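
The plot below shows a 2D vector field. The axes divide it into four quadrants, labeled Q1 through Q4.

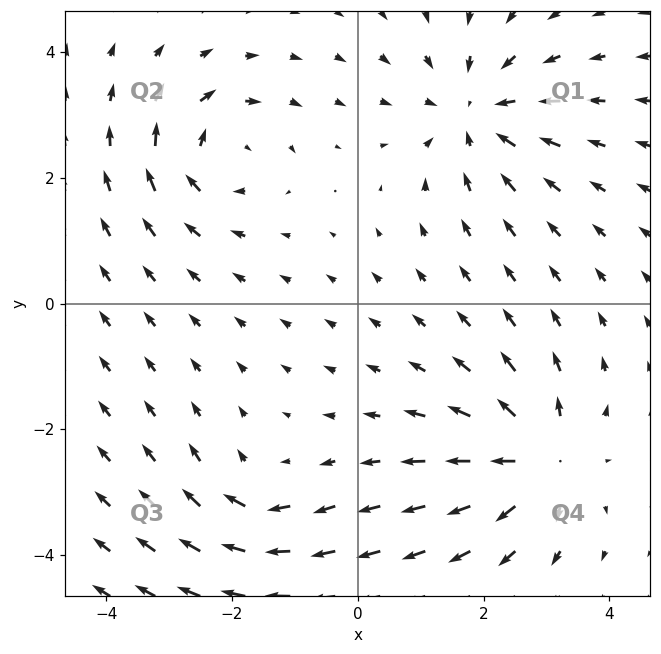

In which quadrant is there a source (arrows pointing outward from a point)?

The source sits at approximately (2.9, -2.5), which lies in quadrant Q4. The divergence there is about +6, positive as expected for a source.

Q4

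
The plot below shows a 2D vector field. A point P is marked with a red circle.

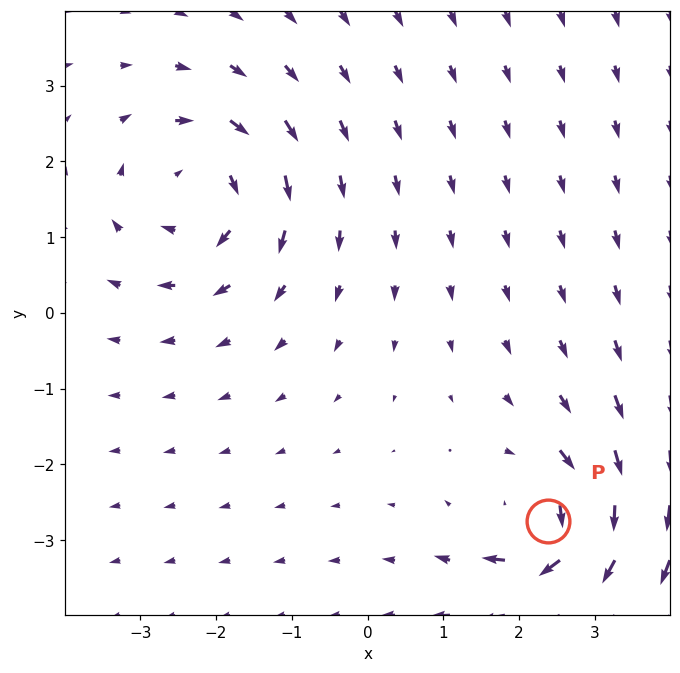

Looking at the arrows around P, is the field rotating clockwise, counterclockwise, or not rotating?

clockwise

Near P at (2.4, -2.7) the arrows circulate clockwise. The curl (z-component) there is about -6; negative curl means clockwise rotation.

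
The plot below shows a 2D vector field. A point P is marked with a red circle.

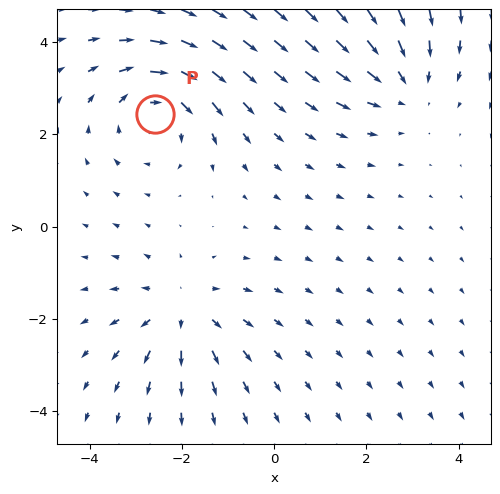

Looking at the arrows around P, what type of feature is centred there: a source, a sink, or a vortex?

vortex

At P (-2.6, 2.4) the arrows circulate clockwise. Divergence ≈0, curl about -3 — near-zero divergence with nonzero curl is a vortex.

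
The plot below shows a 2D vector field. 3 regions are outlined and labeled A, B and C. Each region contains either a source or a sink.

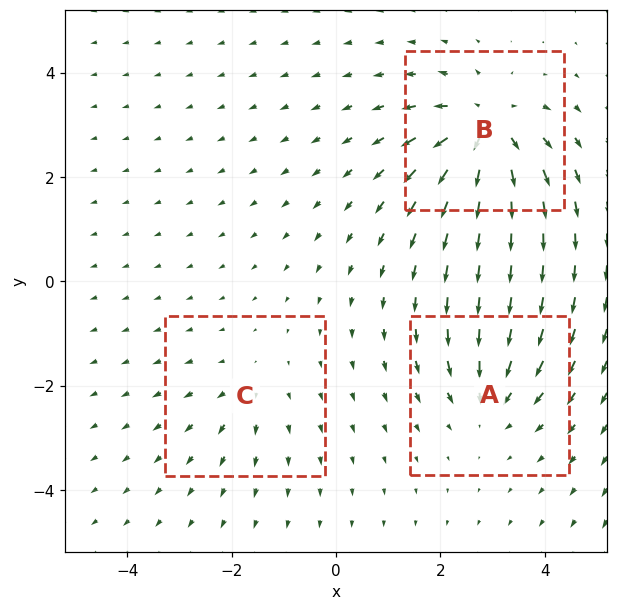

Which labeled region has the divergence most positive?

Divergence at each region's feature centre — A: about -4, B: about +6, C: about +2. Region B is most positive.

B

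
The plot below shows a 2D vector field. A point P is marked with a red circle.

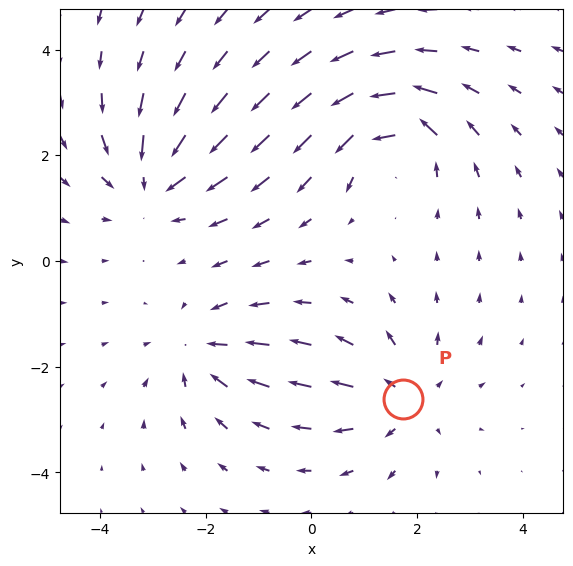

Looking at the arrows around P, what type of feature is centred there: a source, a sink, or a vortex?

At P (1.7, -2.6) the arrows spread outward. Divergence about +3, curl ≈0 — positive divergence with near-zero curl is a source.

source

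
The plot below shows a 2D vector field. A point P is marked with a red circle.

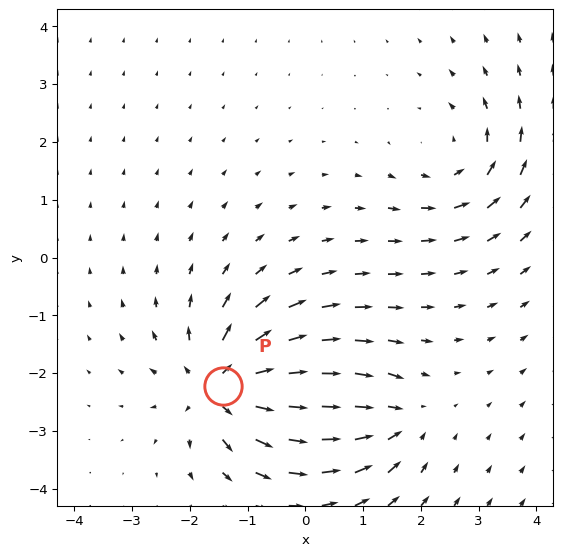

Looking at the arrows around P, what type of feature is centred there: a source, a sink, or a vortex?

source

At P (-1.4, -2.2) the arrows spread outward. Divergence about +6, curl ≈0 — positive divergence with near-zero curl is a source.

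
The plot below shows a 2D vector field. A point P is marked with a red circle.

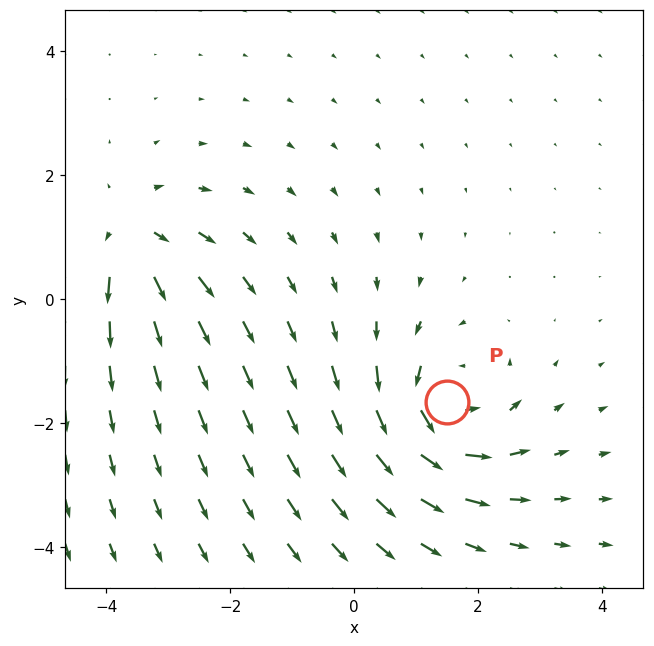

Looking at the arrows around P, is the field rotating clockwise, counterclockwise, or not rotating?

counterclockwise

Near P at (1.5, -1.7) the arrows circulate counterclockwise. The curl (z-component) there is about +6; positive curl means counterclockwise rotation.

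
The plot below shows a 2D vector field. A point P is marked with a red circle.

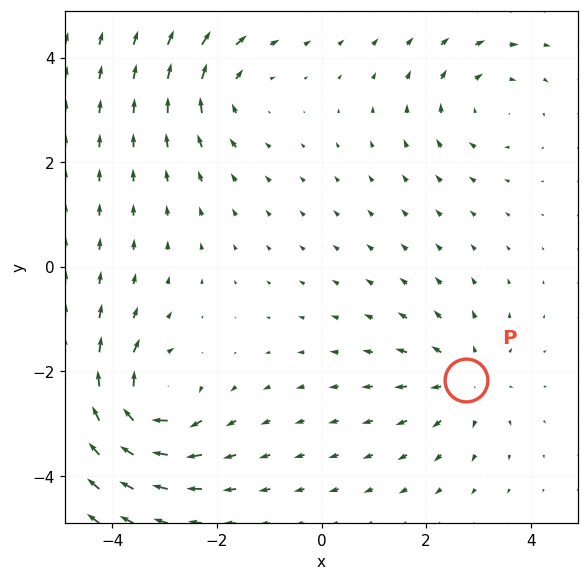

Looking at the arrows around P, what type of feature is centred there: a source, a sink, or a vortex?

At P (2.8, -2.2) the arrows spread outward. Divergence about +3, curl ≈0 — positive divergence with near-zero curl is a source.

source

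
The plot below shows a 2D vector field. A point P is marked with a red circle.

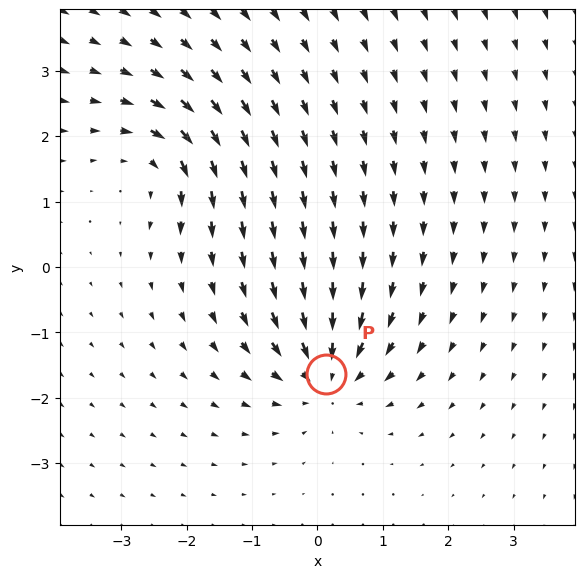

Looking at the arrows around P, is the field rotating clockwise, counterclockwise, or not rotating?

not rotating

Near P at (0.1, -1.6) the arrows show no circulation. The curl there is ≈0.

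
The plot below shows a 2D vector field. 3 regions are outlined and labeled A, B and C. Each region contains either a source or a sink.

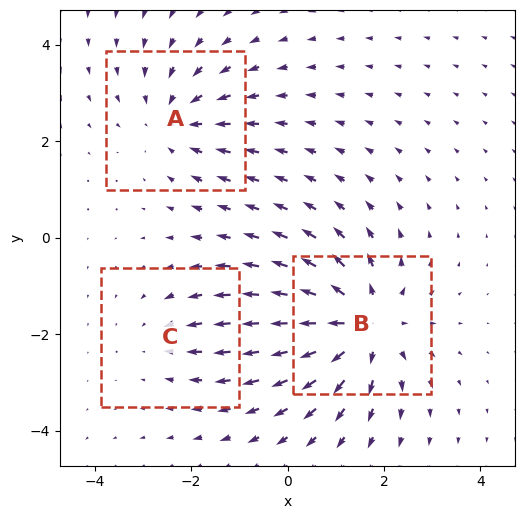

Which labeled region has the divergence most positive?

B

Divergence at each region's feature centre — A: about -3, B: about +5, C: about -2. Region B is most positive.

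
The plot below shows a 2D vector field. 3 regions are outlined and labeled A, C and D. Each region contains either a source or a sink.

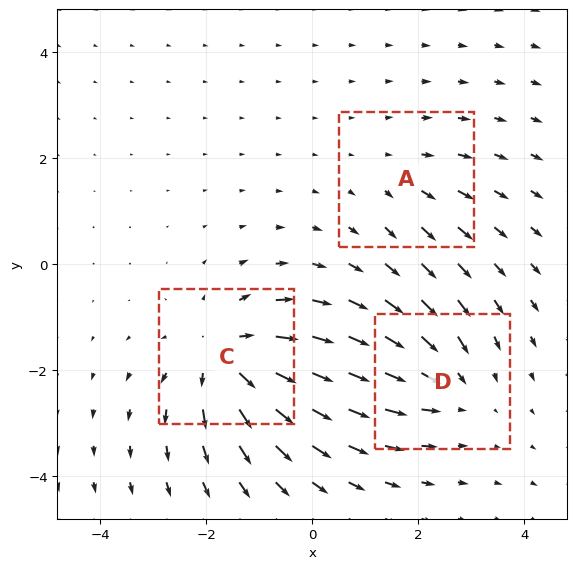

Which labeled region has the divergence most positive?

Divergence at each region's feature centre — A: about +2, C: about +5, D: about -3. Region C is most positive.

C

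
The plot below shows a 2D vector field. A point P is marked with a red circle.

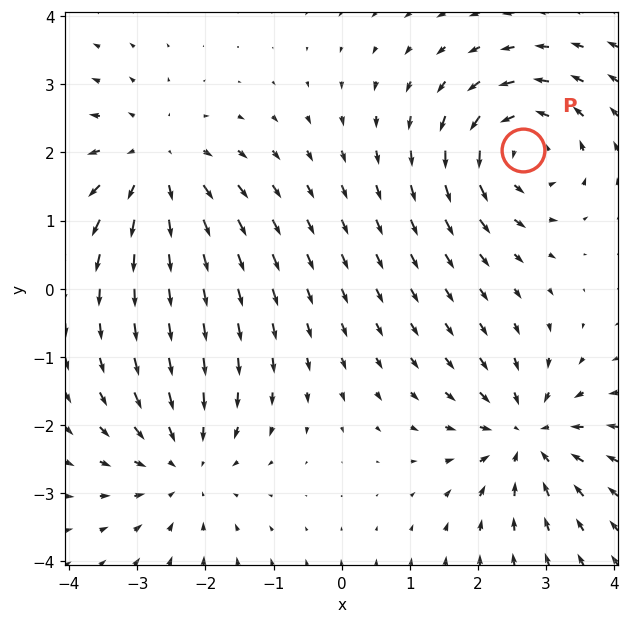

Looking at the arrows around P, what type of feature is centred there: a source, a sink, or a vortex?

vortex

At P (2.7, 2.0) the arrows circulate counterclockwise. Divergence ≈0, curl about +4 — near-zero divergence with nonzero curl is a vortex.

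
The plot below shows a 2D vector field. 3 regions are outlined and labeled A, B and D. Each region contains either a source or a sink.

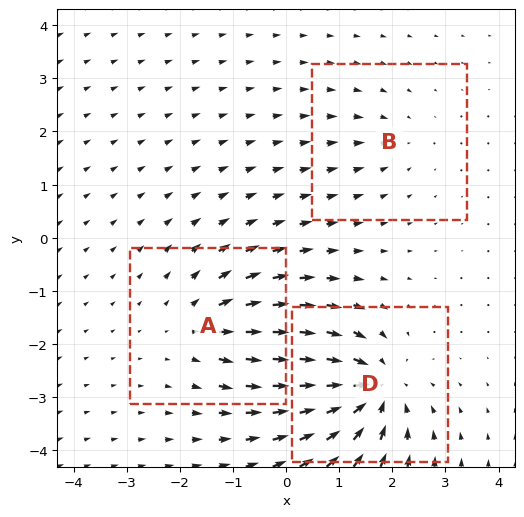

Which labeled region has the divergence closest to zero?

Divergence at each region's feature centre — A: about +3, B: about -2, D: about -5. Region B is closest to zero.

B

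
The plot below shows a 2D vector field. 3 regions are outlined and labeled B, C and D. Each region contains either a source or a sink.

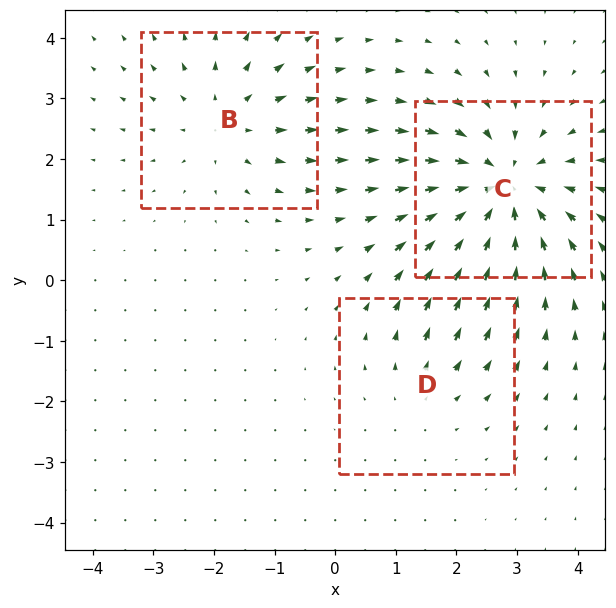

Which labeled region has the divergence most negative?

Divergence at each region's feature centre — B: about +3, C: about -4, D: about +2. Region C is most negative.

C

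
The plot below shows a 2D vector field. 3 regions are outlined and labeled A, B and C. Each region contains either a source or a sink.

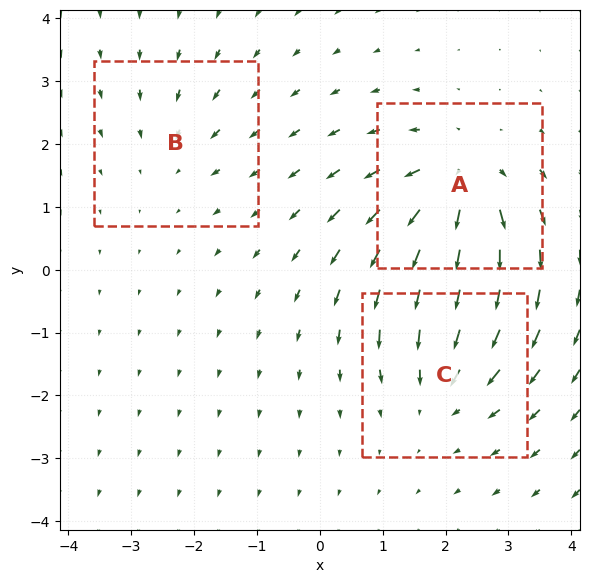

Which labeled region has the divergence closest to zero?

Divergence at each region's feature centre — A: about +5, B: about -2, C: about -3. Region B is closest to zero.

B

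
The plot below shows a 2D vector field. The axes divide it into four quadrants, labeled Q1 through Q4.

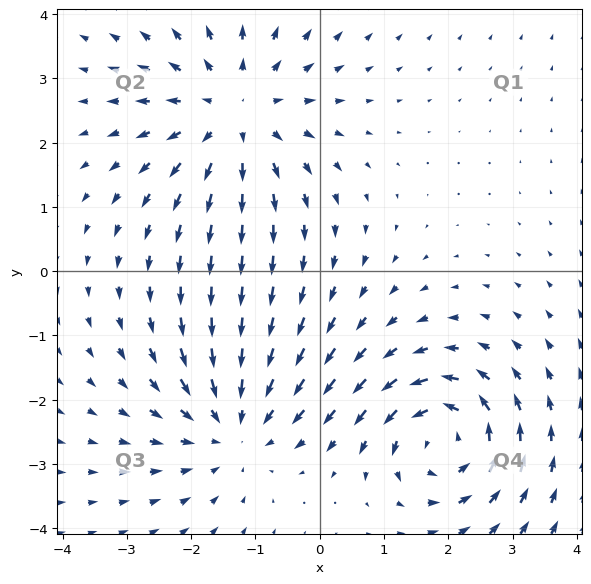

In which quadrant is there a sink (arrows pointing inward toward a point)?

The sink sits at approximately (-1.3, -2.4), which lies in quadrant Q3. The divergence there is about -3, negative as expected for a sink.

Q3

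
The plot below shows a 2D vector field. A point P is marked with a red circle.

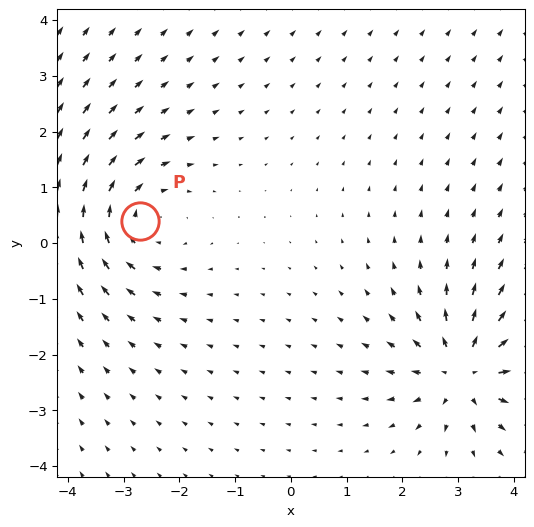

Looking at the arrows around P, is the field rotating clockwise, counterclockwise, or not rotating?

Near P at (-2.7, 0.4) the arrows circulate clockwise. The curl (z-component) there is about -3; negative curl means clockwise rotation.

clockwise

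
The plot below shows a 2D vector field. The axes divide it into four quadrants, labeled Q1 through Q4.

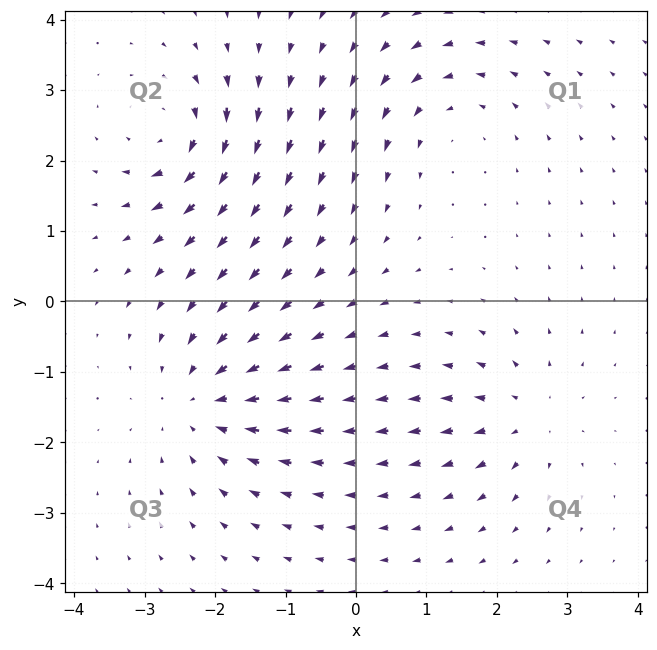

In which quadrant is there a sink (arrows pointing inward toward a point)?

Q3

The sink sits at approximately (-2.2, -1.4), which lies in quadrant Q3. The divergence there is about -5, negative as expected for a sink.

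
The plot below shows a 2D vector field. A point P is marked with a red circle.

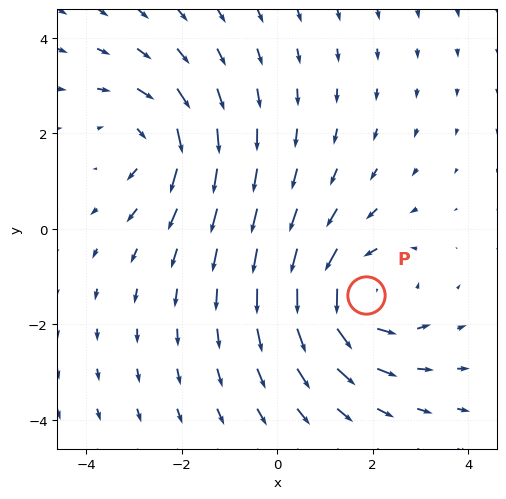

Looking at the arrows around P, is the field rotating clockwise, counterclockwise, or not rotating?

Near P at (1.9, -1.4) the arrows circulate counterclockwise. The curl (z-component) there is about +4; positive curl means counterclockwise rotation.

counterclockwise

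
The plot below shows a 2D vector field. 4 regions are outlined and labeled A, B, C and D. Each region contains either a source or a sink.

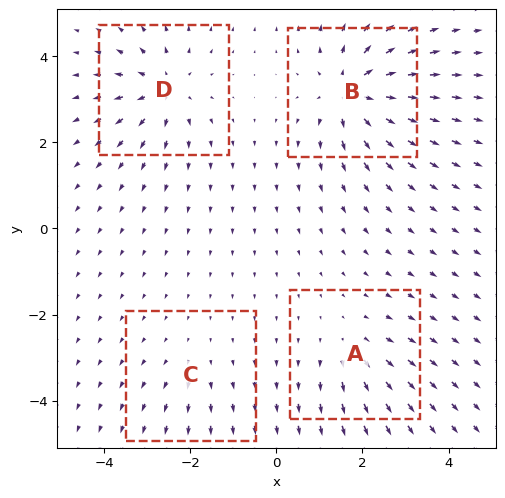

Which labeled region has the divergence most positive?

Divergence at each region's feature centre — A: about +4, B: about +7, C: about +2, D: about +6. Region B is most positive.

B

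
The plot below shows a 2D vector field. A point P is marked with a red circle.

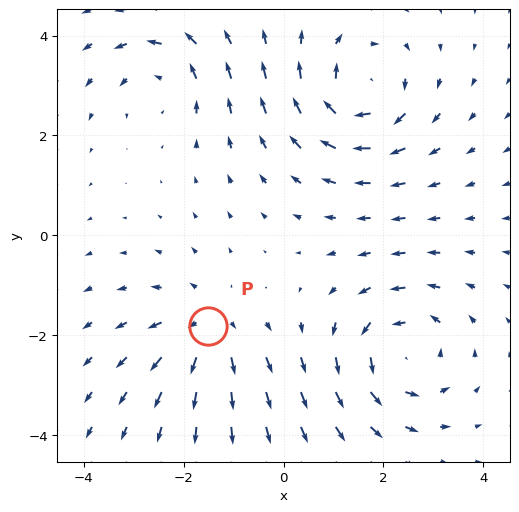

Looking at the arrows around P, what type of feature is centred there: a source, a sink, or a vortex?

source

At P (-1.5, -1.8) the arrows spread outward. Divergence about +4, curl ≈0 — positive divergence with near-zero curl is a source.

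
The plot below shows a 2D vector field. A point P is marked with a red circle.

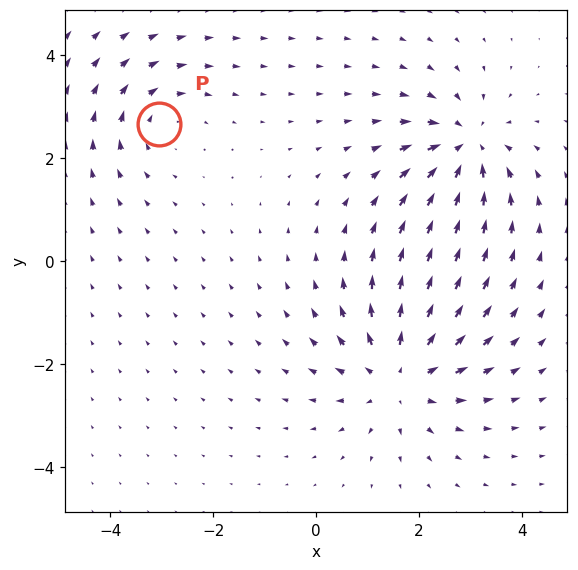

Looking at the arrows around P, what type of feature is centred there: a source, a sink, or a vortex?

vortex

At P (-3.1, 2.7) the arrows circulate clockwise. Divergence ≈0, curl about -3 — near-zero divergence with nonzero curl is a vortex.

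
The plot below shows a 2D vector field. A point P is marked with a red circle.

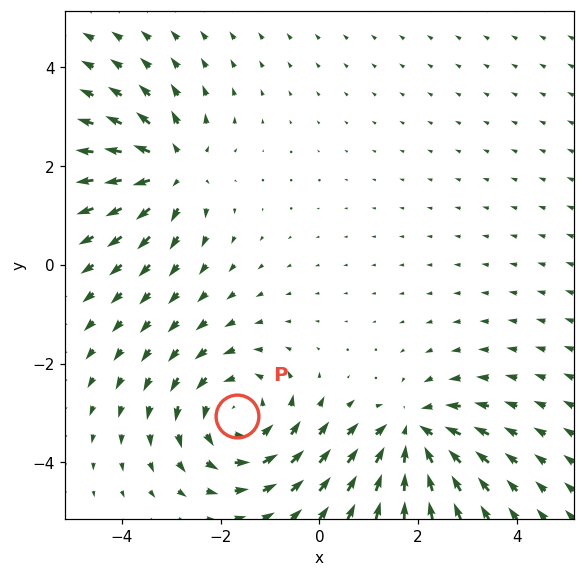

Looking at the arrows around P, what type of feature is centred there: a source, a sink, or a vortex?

vortex

At P (-1.7, -3.1) the arrows circulate counterclockwise. Divergence ≈0, curl about +4 — near-zero divergence with nonzero curl is a vortex.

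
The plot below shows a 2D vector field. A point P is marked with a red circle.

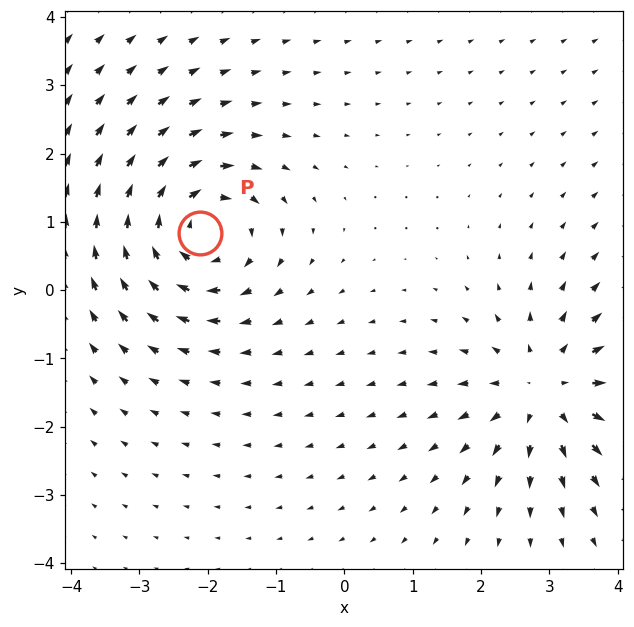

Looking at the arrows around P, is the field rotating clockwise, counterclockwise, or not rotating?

Near P at (-2.1, 0.8) the arrows circulate clockwise. The curl (z-component) there is about -4; negative curl means clockwise rotation.

clockwise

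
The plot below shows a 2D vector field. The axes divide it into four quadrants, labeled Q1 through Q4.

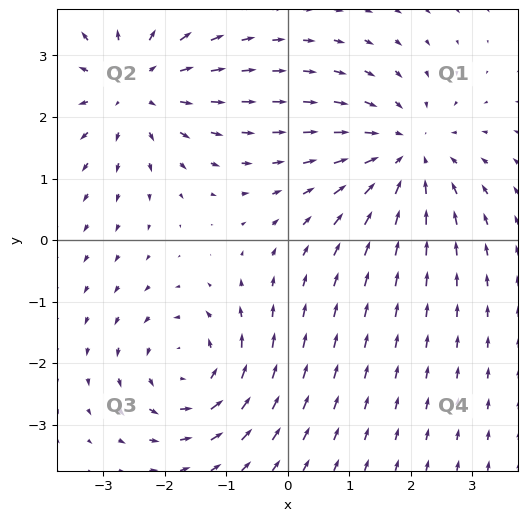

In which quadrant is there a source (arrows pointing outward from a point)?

Q2

The source sits at approximately (-2.5, 2.5), which lies in quadrant Q2. The divergence there is about +4, positive as expected for a source.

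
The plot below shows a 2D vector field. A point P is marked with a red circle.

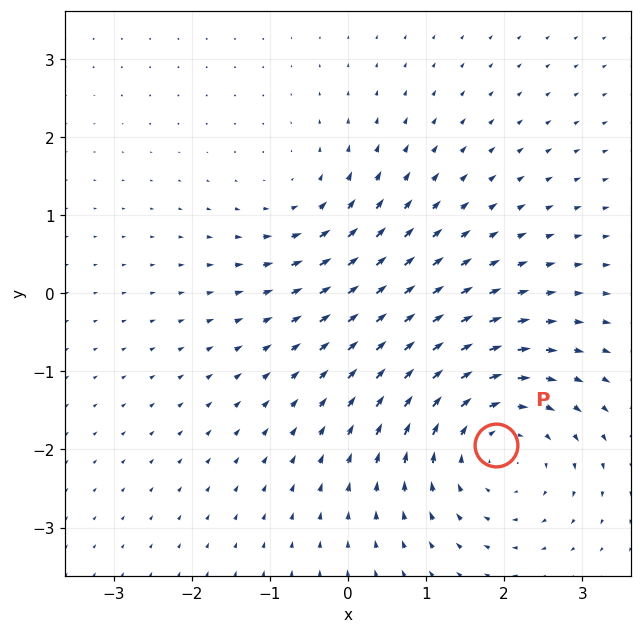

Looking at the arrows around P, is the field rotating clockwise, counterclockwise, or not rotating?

Near P at (1.9, -1.9) the arrows circulate clockwise. The curl (z-component) there is about -4; negative curl means clockwise rotation.

clockwise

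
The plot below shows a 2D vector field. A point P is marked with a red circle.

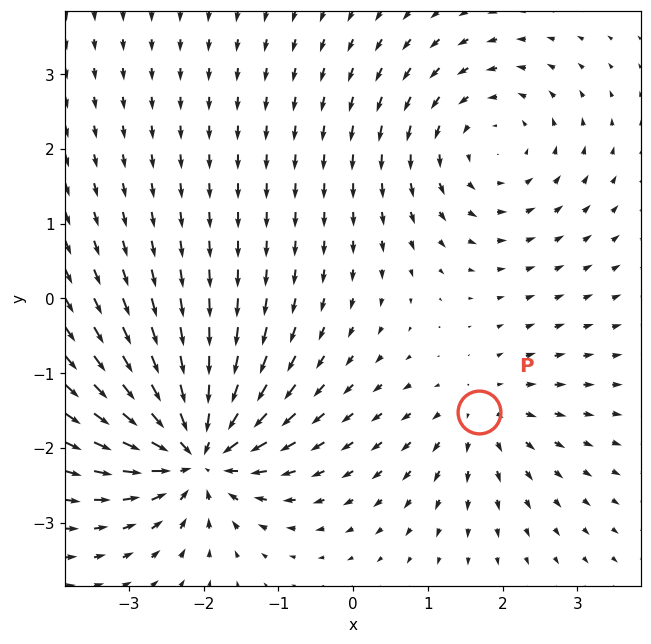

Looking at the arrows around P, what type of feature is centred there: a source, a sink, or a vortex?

source

At P (1.7, -1.5) the arrows spread outward. Divergence about +3, curl ≈0 — positive divergence with near-zero curl is a source.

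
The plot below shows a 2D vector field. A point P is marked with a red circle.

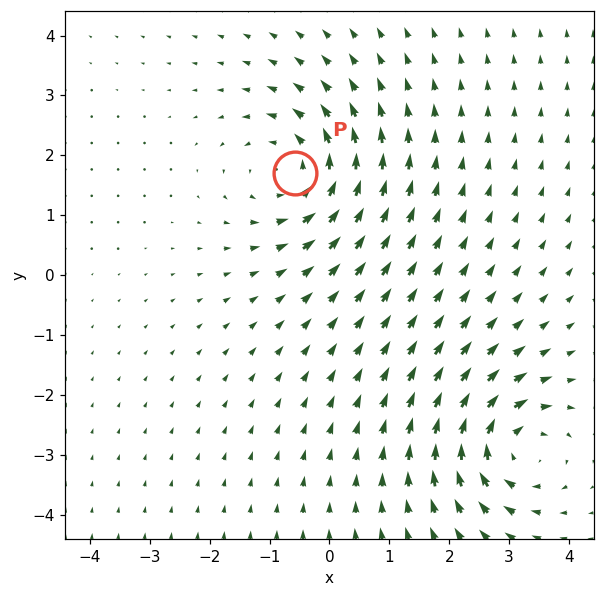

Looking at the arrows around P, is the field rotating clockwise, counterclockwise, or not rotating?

Near P at (-0.6, 1.7) the arrows circulate counterclockwise. The curl (z-component) there is about +4; positive curl means counterclockwise rotation.

counterclockwise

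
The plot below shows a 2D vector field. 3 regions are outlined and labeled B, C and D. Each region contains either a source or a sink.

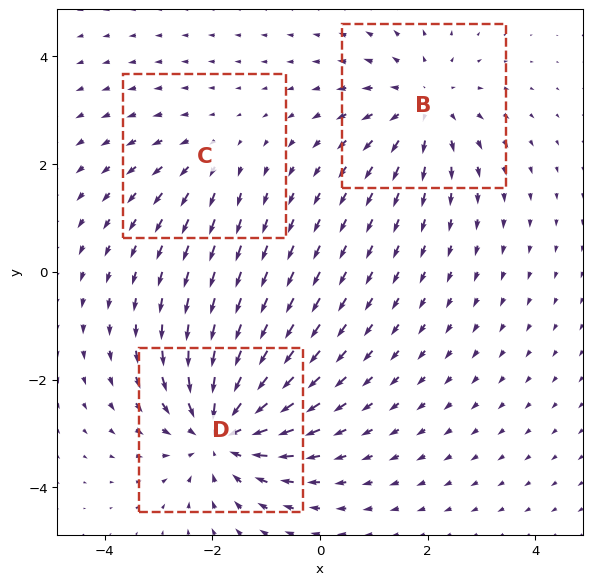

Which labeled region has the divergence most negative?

Divergence at each region's feature centre — B: about +3, C: about +2, D: about -4. Region D is most negative.

D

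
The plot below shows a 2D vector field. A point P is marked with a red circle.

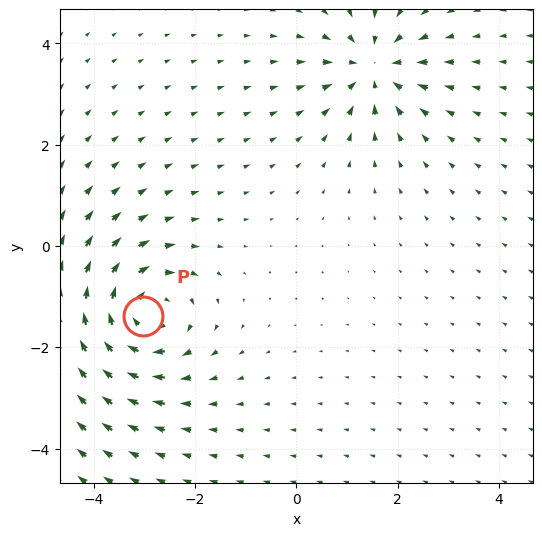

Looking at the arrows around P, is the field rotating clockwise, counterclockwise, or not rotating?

clockwise

Near P at (-3.0, -1.4) the arrows circulate clockwise. The curl (z-component) there is about -5; negative curl means clockwise rotation.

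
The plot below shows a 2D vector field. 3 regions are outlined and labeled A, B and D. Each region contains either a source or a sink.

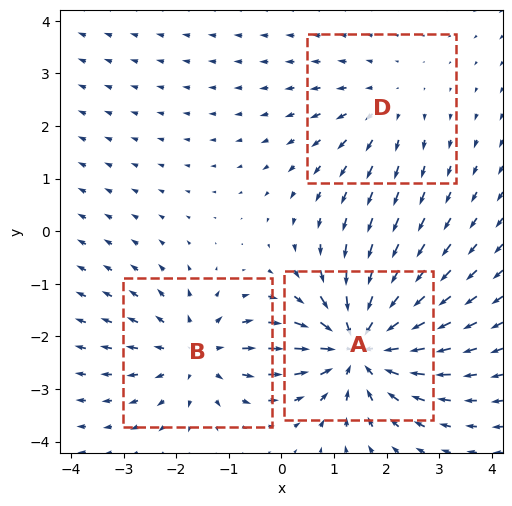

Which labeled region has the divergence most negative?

Divergence at each region's feature centre — A: about -5, B: about +3, D: about +2. Region A is most negative.

A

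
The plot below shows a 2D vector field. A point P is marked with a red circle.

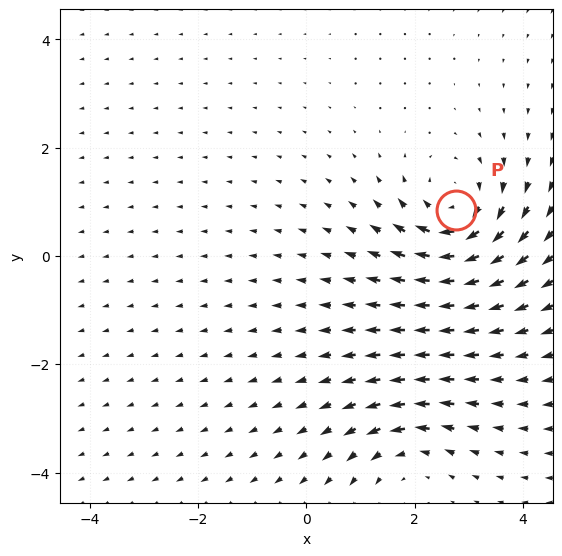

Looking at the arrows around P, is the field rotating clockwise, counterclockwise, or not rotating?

clockwise

Near P at (2.8, 0.9) the arrows circulate clockwise. The curl (z-component) there is about -5; negative curl means clockwise rotation.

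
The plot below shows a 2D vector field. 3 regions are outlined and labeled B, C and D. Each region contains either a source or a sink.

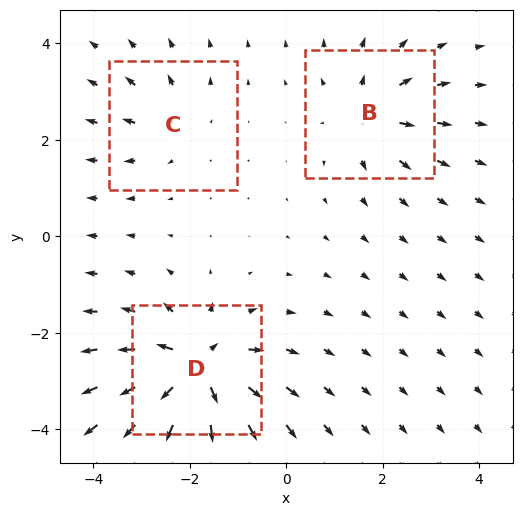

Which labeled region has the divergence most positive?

Divergence at each region's feature centre — B: about +4, C: about +3, D: about +7. Region D is most positive.

D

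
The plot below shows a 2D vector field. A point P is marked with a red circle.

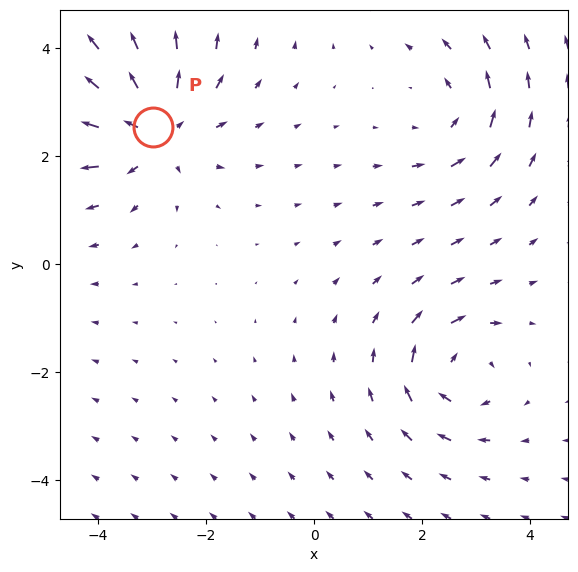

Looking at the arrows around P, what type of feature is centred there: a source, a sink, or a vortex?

source

At P (-3.0, 2.5) the arrows spread outward. Divergence about +4, curl ≈0 — positive divergence with near-zero curl is a source.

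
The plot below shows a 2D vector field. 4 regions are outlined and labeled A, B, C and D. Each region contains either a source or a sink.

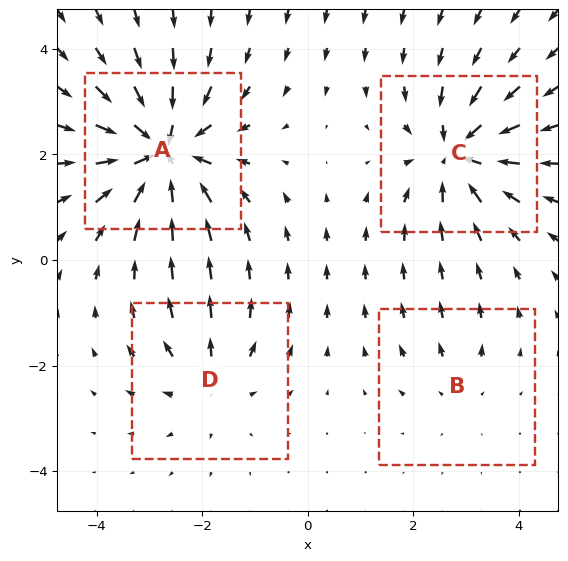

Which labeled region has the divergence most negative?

Divergence at each region's feature centre — A: about -7, B: about +2, C: about -6, D: about +3. Region A is most negative.

A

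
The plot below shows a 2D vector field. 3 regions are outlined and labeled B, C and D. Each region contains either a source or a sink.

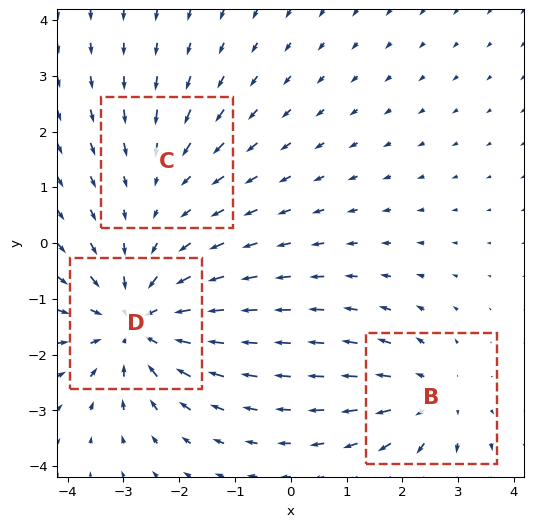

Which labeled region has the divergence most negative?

Divergence at each region's feature centre — B: about +3, C: about -2, D: about -4. Region D is most negative.

D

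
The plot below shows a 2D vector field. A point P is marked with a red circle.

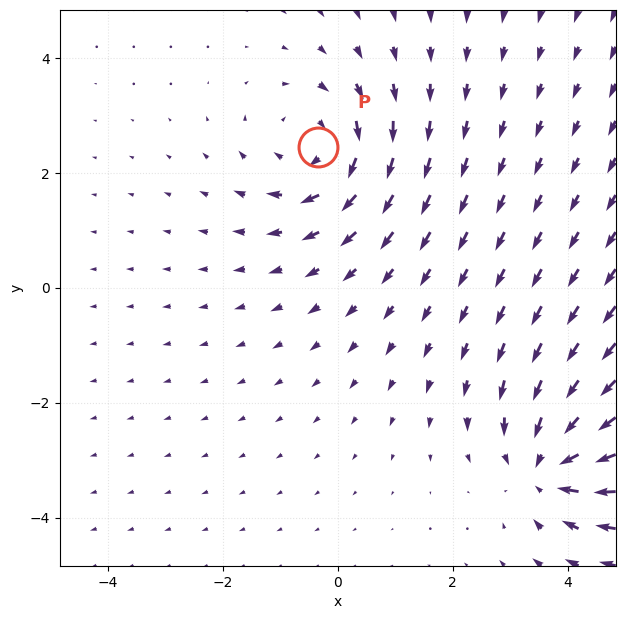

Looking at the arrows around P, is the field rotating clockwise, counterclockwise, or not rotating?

clockwise

Near P at (-0.3, 2.5) the arrows circulate clockwise. The curl (z-component) there is about -4; negative curl means clockwise rotation.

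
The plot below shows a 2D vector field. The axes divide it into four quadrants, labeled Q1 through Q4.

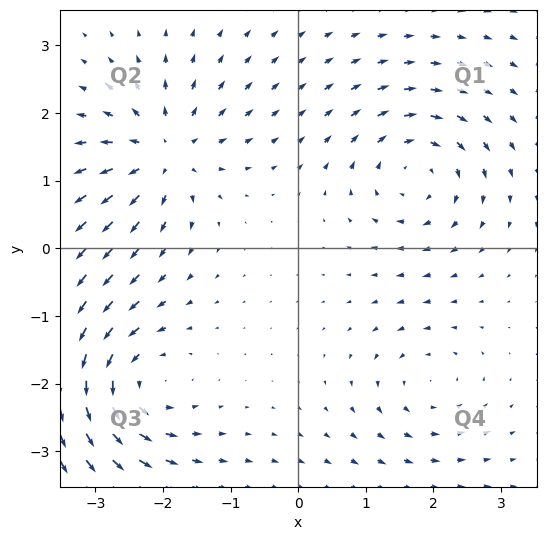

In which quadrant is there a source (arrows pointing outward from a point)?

The source sits at approximately (-2.0, 1.4), which lies in quadrant Q2. The divergence there is about +6, positive as expected for a source.

Q2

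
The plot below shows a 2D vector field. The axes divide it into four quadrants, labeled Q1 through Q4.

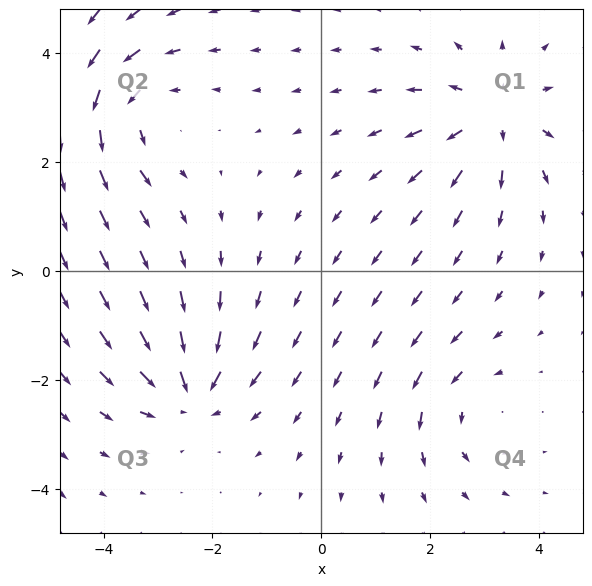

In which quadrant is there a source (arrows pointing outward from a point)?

Q1

The source sits at approximately (3.2, 2.8), which lies in quadrant Q1. The divergence there is about +4, positive as expected for a source.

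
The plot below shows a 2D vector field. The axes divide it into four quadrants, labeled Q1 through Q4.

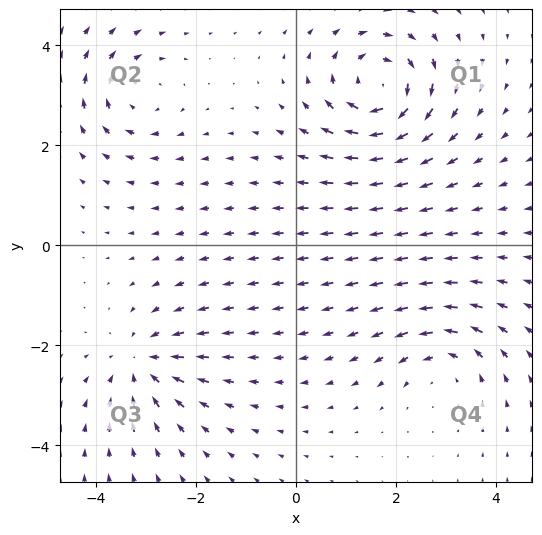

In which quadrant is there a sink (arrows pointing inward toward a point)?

The sink sits at approximately (-3.1, -2.4), which lies in quadrant Q3. The divergence there is about -4, negative as expected for a sink.

Q3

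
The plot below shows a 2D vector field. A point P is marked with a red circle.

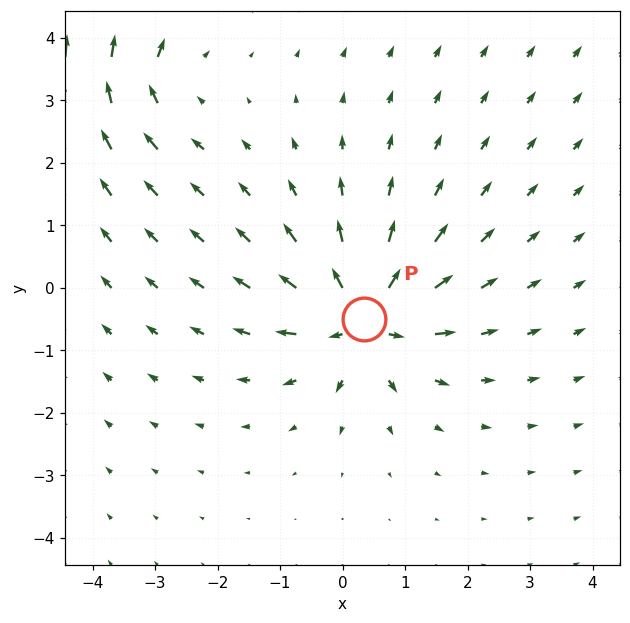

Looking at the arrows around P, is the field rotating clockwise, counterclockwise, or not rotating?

not rotating

Near P at (0.3, -0.5) the arrows show no circulation. The curl there is ≈0.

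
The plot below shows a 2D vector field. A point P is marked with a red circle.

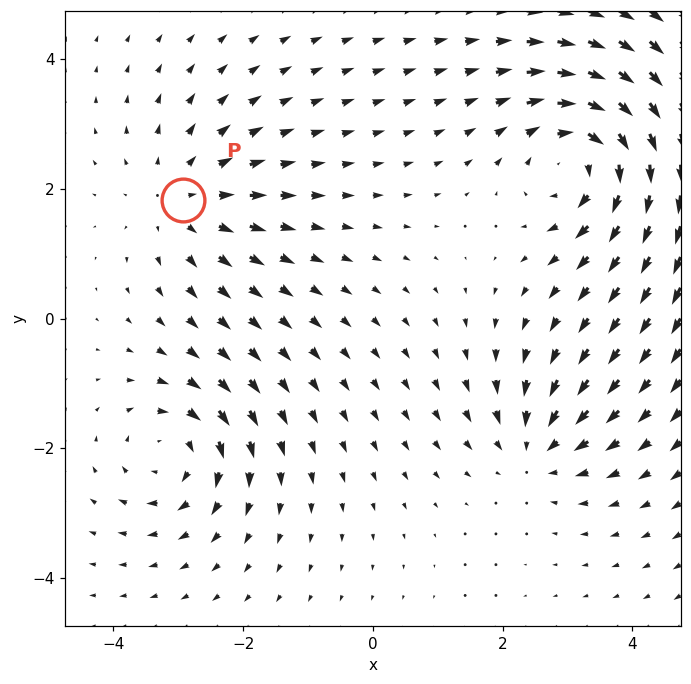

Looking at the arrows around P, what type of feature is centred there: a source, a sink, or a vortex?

source

At P (-2.9, 1.8) the arrows spread outward. Divergence about +3, curl ≈0 — positive divergence with near-zero curl is a source.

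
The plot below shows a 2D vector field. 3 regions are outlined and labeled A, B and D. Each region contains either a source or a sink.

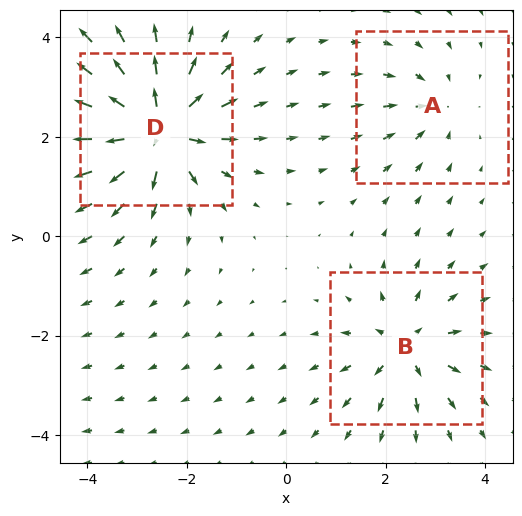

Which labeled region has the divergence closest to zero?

Divergence at each region's feature centre — A: about -2, B: about +4, D: about +6. Region A is closest to zero.

A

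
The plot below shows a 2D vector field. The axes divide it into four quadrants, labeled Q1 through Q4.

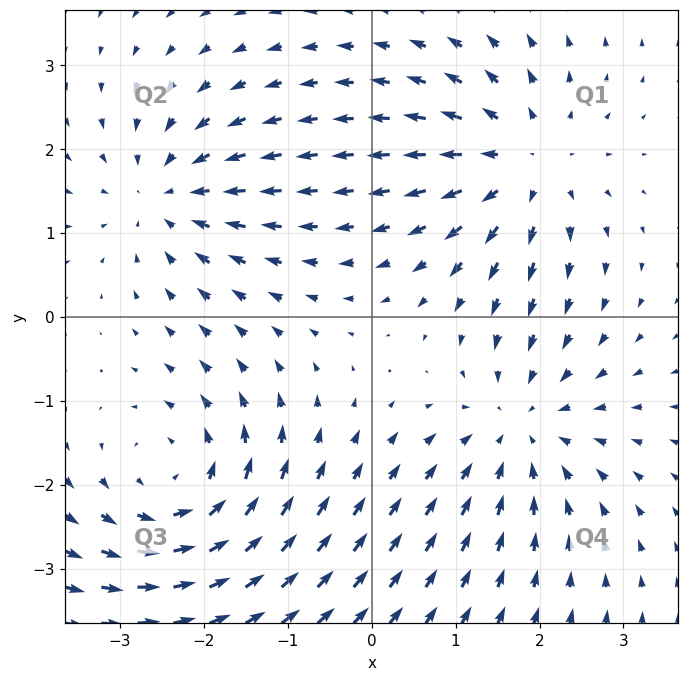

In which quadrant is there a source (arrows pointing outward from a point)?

The source sits at approximately (1.8, 1.8), which lies in quadrant Q1. The divergence there is about +4, positive as expected for a source.

Q1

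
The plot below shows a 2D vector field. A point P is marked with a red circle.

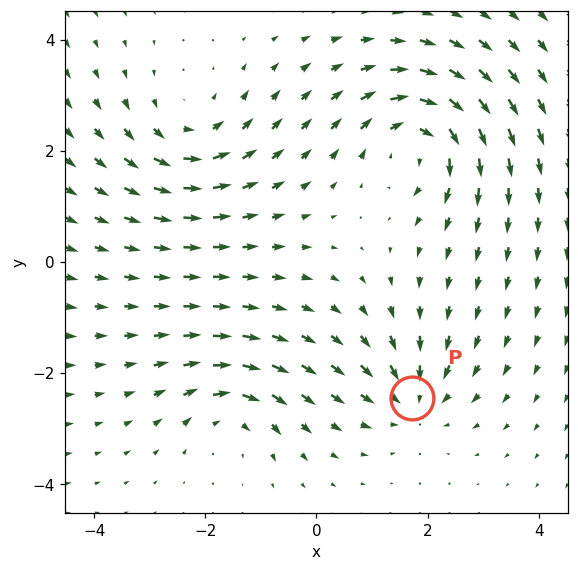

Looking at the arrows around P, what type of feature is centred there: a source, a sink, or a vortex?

At P (1.7, -2.5) the arrows converge inward. Divergence about -4, curl ≈0 — negative divergence with near-zero curl is a sink.

sink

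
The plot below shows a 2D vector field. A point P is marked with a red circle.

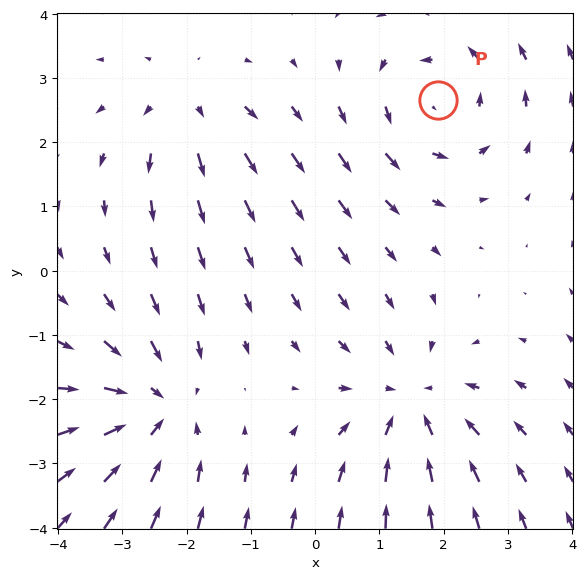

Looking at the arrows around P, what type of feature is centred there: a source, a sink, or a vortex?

vortex

At P (1.9, 2.7) the arrows circulate counterclockwise. Divergence ≈0, curl about +4 — near-zero divergence with nonzero curl is a vortex.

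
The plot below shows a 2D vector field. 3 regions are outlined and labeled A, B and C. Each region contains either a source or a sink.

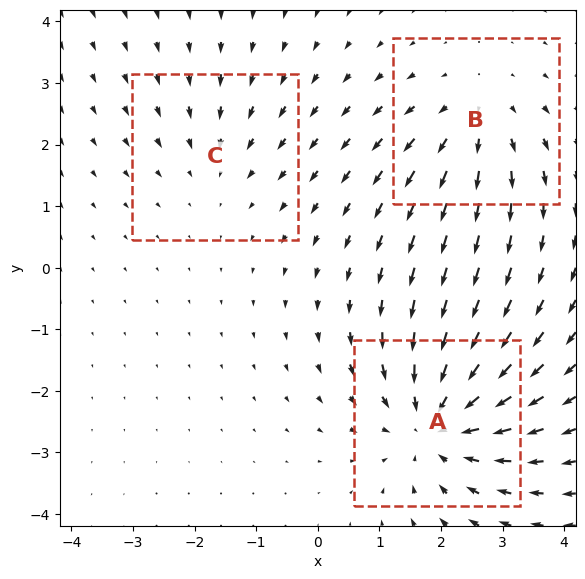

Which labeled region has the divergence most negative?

A

Divergence at each region's feature centre — A: about -4, B: about +3, C: about -2. Region A is most negative.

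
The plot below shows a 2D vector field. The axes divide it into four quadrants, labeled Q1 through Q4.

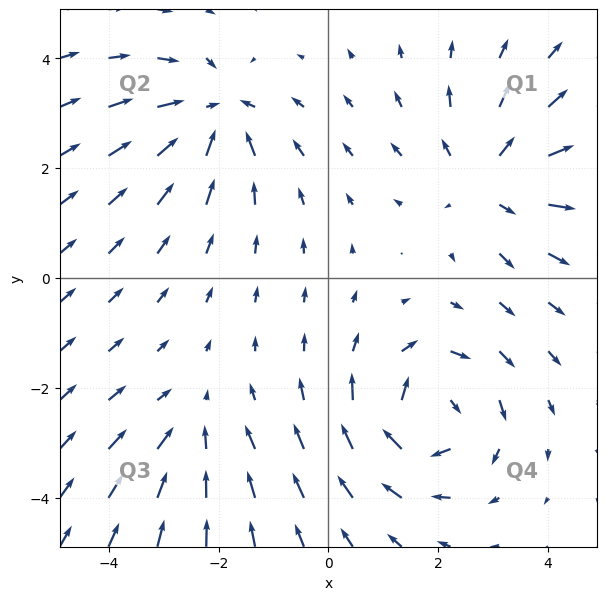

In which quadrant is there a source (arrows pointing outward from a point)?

Q1

The source sits at approximately (2.9, 1.8), which lies in quadrant Q1. The divergence there is about +4, positive as expected for a source.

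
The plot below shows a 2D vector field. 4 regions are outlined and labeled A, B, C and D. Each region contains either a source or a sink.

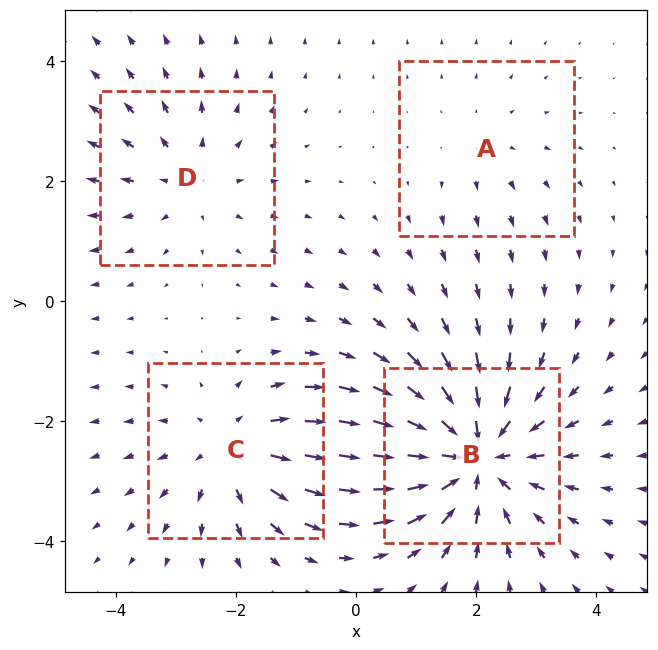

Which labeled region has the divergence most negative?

B

Divergence at each region's feature centre — A: about +2, B: about -6, C: about +4, D: about +3. Region B is most negative.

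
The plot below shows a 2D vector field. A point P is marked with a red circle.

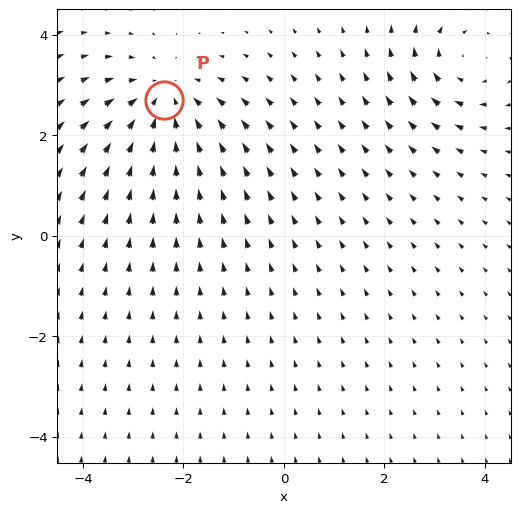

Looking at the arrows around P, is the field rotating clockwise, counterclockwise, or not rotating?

Near P at (-2.4, 2.7) the arrows show no circulation. The curl there is ≈0.

not rotating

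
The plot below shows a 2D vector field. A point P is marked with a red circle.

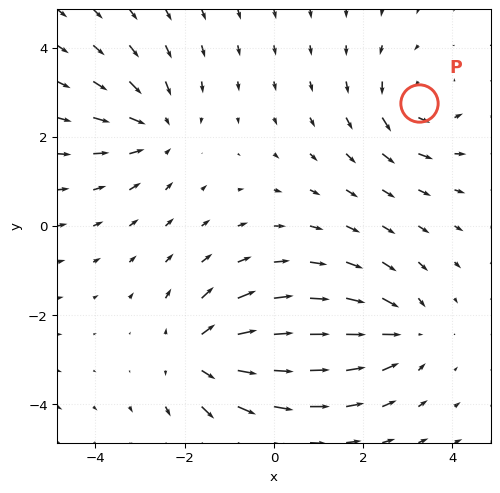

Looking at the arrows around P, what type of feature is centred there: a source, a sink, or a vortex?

vortex

At P (3.2, 2.8) the arrows circulate counterclockwise. Divergence ≈0, curl about +3 — near-zero divergence with nonzero curl is a vortex.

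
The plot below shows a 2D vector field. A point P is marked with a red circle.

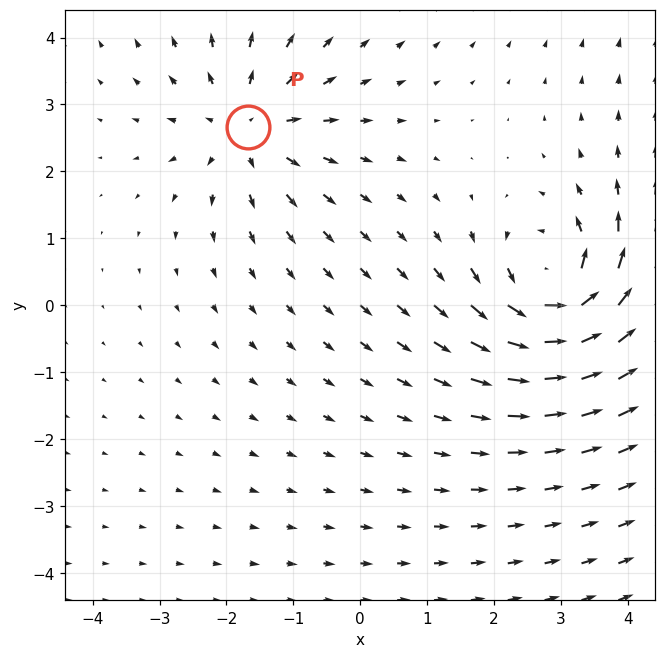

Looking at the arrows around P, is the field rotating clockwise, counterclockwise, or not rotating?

not rotating

Near P at (-1.7, 2.7) the arrows show no circulation. The curl there is ≈0.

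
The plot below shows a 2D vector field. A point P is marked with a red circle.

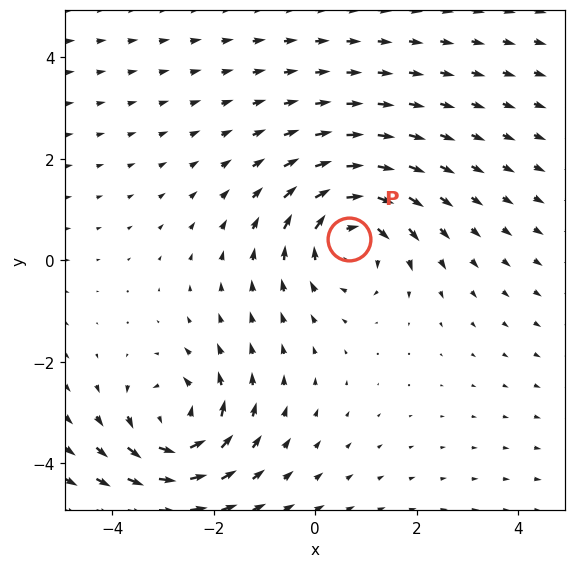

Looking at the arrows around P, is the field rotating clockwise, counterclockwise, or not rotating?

clockwise

Near P at (0.7, 0.4) the arrows circulate clockwise. The curl (z-component) there is about -3; negative curl means clockwise rotation.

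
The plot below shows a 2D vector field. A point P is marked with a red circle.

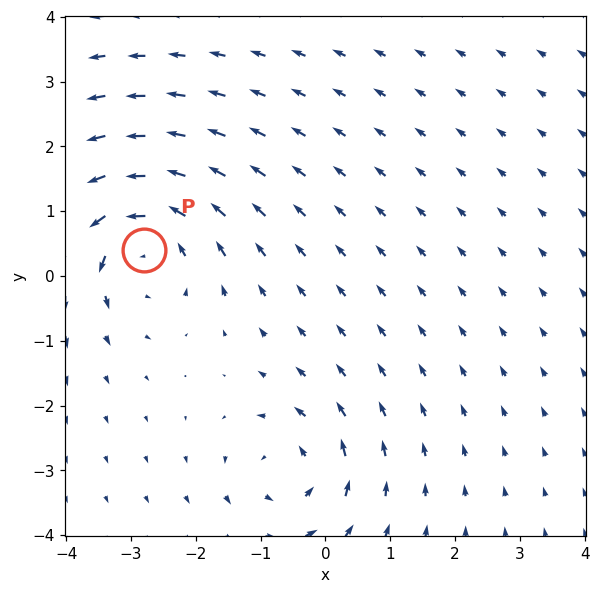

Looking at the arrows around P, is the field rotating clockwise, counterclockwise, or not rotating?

counterclockwise

Near P at (-2.8, 0.4) the arrows circulate counterclockwise. The curl (z-component) there is about +4; positive curl means counterclockwise rotation.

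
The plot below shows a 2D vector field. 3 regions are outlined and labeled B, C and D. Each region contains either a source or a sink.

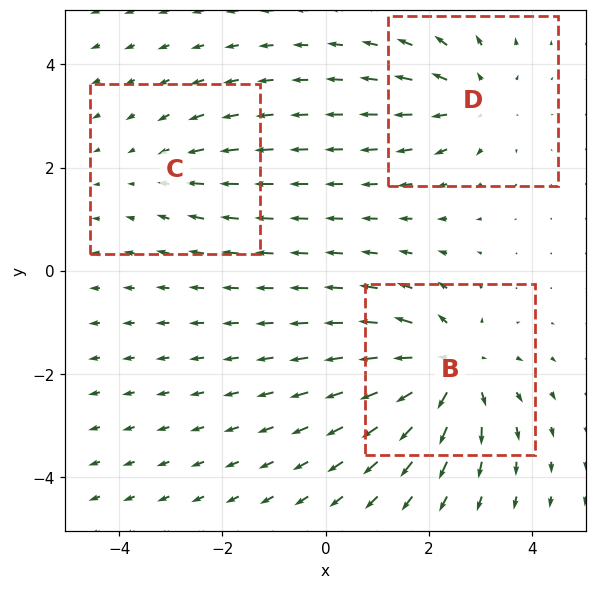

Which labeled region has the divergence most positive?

Divergence at each region's feature centre — B: about +5, C: about -2, D: about +3. Region B is most positive.

B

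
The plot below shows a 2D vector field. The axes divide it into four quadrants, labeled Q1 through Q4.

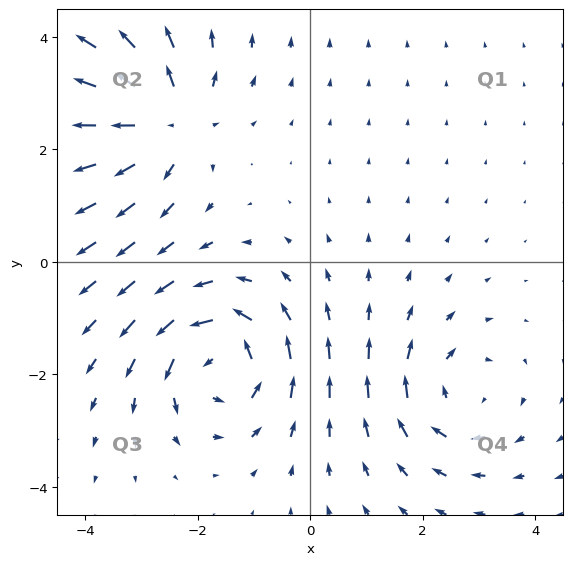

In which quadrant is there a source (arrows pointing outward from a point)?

Q2

The source sits at approximately (-2.6, 2.5), which lies in quadrant Q2. The divergence there is about +5, positive as expected for a source.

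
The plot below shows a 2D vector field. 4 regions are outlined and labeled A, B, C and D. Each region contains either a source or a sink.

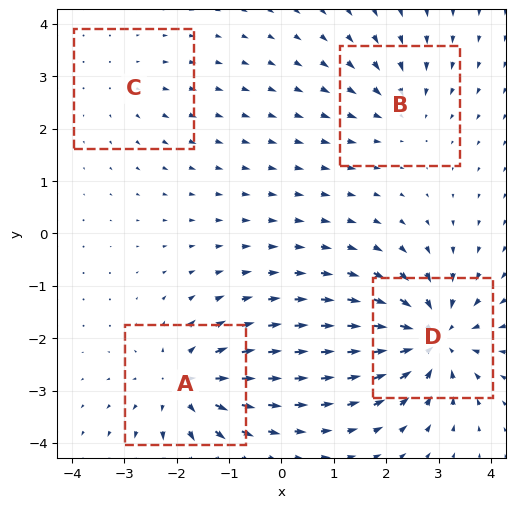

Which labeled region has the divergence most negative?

D

Divergence at each region's feature centre — A: about +6, B: about -3, C: about +2, D: about -7. Region D is most negative.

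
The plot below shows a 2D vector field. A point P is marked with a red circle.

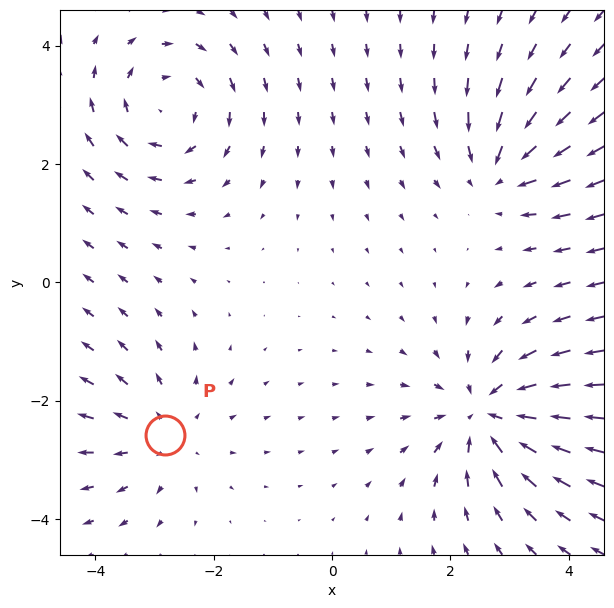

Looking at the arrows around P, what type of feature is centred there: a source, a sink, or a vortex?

source

At P (-2.8, -2.6) the arrows spread outward. Divergence about +3, curl ≈0 — positive divergence with near-zero curl is a source.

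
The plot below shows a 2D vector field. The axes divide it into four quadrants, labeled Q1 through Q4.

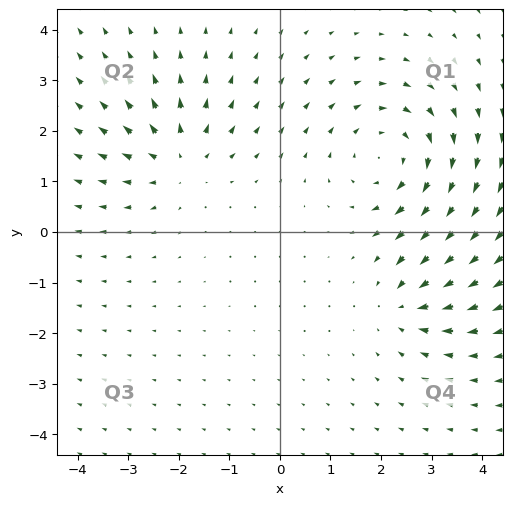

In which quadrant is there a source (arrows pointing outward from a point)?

Q2

The source sits at approximately (-2.0, 1.4), which lies in quadrant Q2. The divergence there is about +4, positive as expected for a source.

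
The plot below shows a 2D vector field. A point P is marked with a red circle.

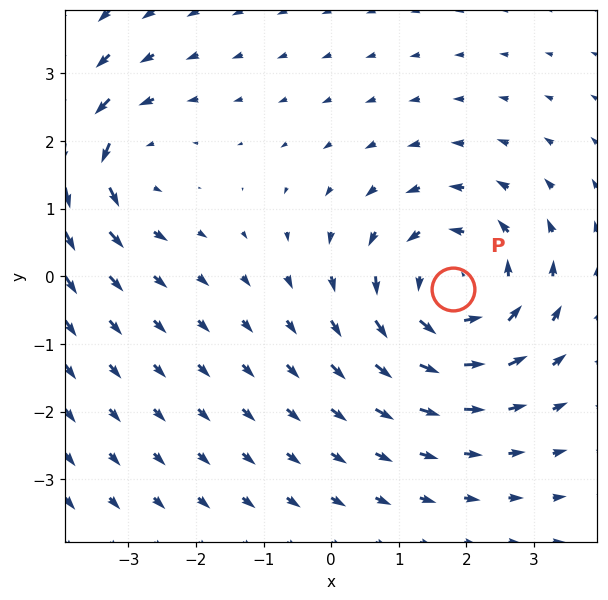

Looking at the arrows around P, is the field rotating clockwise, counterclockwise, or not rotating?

Near P at (1.8, -0.2) the arrows circulate counterclockwise. The curl (z-component) there is about +4; positive curl means counterclockwise rotation.

counterclockwise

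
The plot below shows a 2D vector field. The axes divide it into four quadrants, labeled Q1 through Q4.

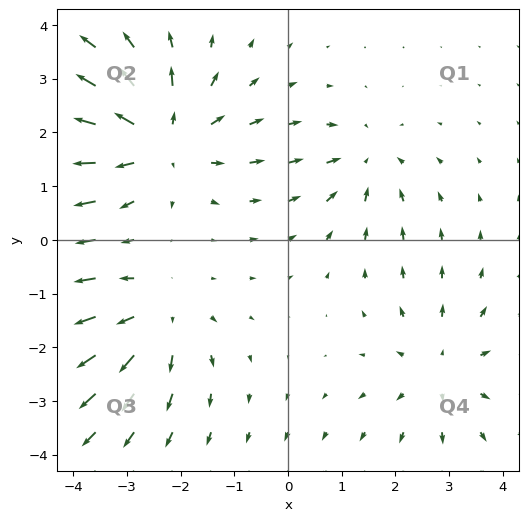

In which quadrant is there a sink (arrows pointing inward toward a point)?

The sink sits at approximately (1.4, 1.4), which lies in quadrant Q1. The divergence there is about -3, negative as expected for a sink.

Q1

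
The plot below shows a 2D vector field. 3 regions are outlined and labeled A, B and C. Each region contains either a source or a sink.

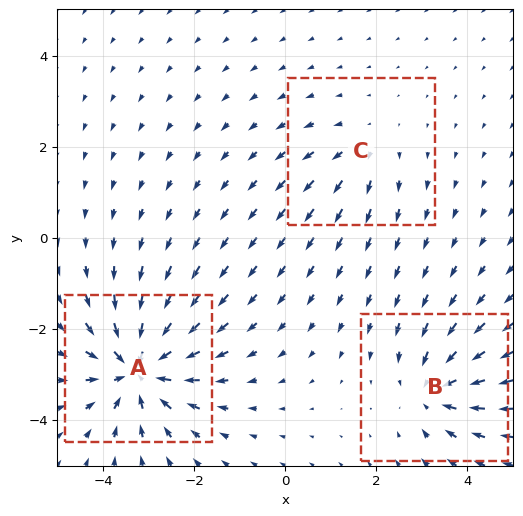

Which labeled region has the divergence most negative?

A

Divergence at each region's feature centre — A: about -6, B: about -4, C: about +2. Region A is most negative.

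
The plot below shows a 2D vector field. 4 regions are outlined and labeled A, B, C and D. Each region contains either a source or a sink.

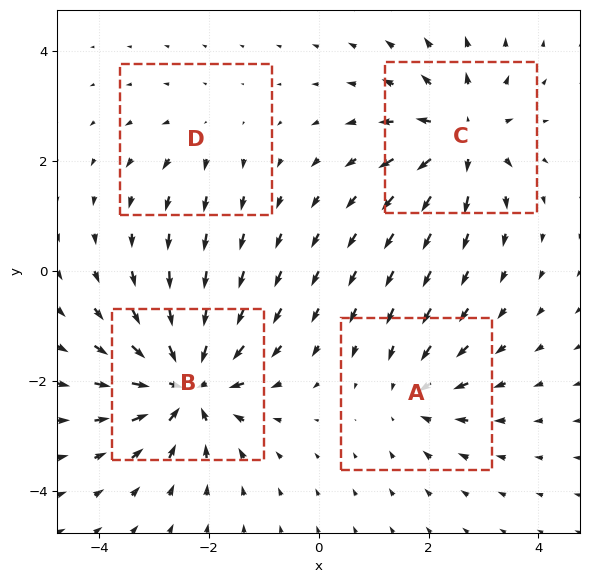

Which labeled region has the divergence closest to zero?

D

Divergence at each region's feature centre — A: about -4, B: about -7, C: about +6, D: about +2. Region D is closest to zero.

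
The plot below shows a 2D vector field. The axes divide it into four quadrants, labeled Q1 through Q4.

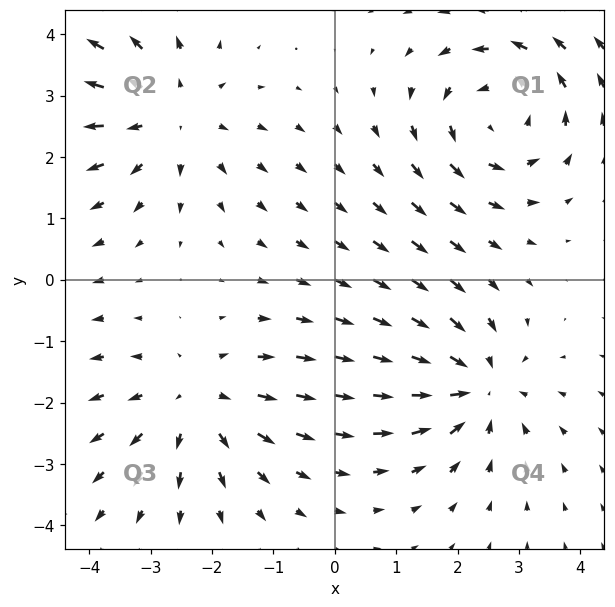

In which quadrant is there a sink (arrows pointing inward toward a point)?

The sink sits at approximately (2.3, -1.7), which lies in quadrant Q4. The divergence there is about -5, negative as expected for a sink.

Q4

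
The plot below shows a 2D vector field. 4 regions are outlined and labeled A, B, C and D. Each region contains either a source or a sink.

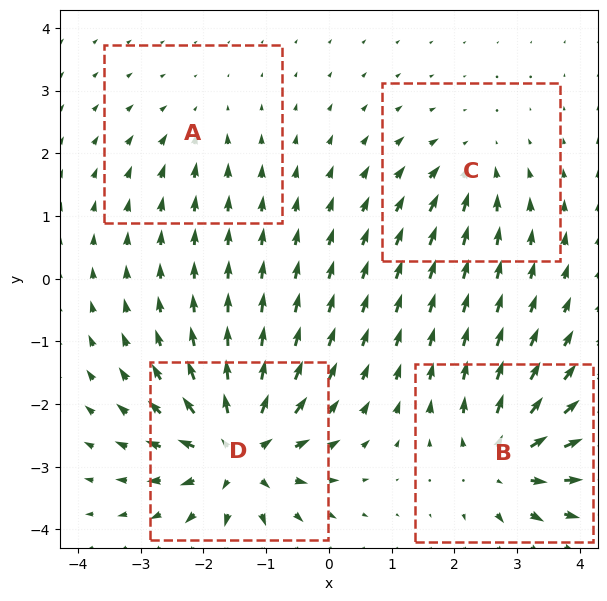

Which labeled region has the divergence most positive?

Divergence at each region's feature centre — A: about -3, B: about +6, C: about -4, D: about +8. Region D is most positive.

D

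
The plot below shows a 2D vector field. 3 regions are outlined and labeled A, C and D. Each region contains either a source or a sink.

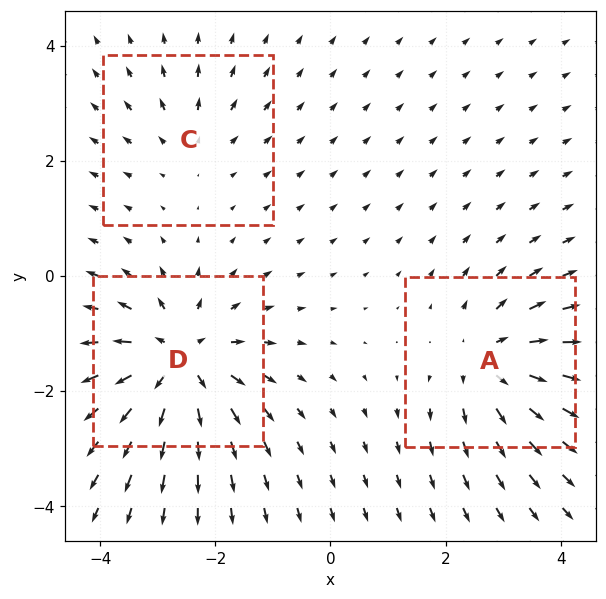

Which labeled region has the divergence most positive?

D

Divergence at each region's feature centre — A: about +4, C: about +2, D: about +5. Region D is most positive.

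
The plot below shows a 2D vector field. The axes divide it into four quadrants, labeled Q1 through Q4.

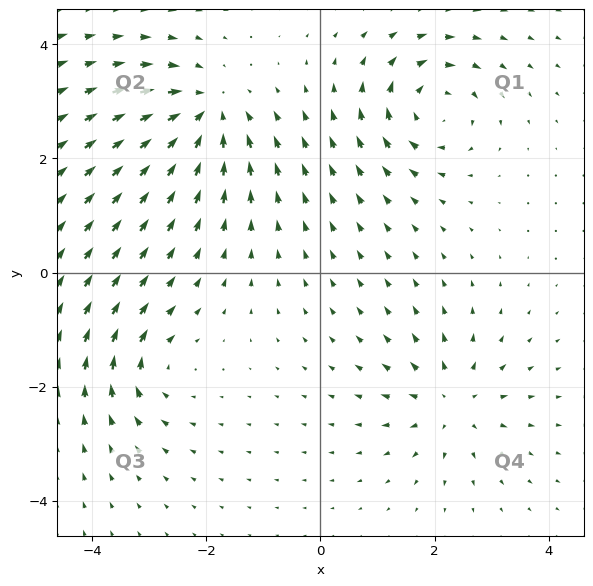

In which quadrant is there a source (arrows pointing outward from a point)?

Q4

The source sits at approximately (2.3, -2.3), which lies in quadrant Q4. The divergence there is about +5, positive as expected for a source.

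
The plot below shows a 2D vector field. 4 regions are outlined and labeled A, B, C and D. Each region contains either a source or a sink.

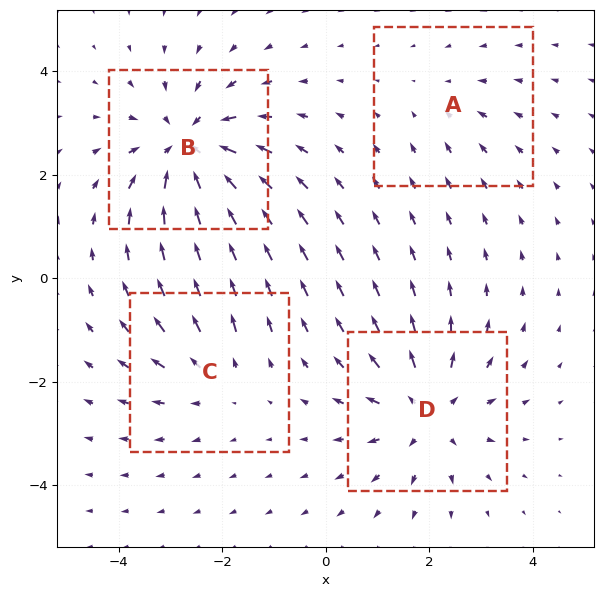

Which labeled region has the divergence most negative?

Divergence at each region's feature centre — A: about -2, B: about -6, C: about +3, D: about +5. Region B is most negative.

B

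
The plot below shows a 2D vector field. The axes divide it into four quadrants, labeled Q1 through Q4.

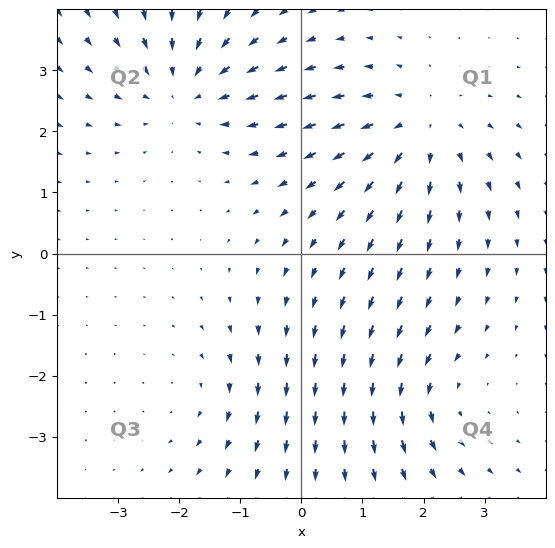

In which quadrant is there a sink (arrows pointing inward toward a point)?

Q2

The sink sits at approximately (-1.9, 2.7), which lies in quadrant Q2. The divergence there is about -4, negative as expected for a sink.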